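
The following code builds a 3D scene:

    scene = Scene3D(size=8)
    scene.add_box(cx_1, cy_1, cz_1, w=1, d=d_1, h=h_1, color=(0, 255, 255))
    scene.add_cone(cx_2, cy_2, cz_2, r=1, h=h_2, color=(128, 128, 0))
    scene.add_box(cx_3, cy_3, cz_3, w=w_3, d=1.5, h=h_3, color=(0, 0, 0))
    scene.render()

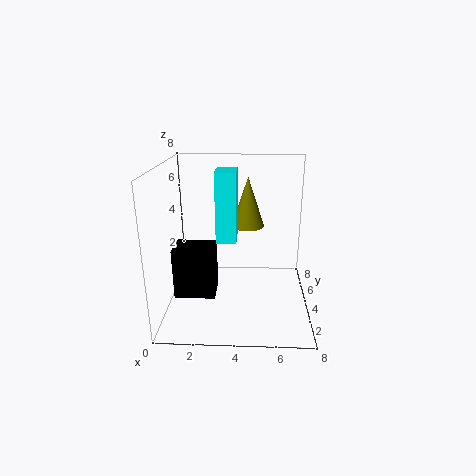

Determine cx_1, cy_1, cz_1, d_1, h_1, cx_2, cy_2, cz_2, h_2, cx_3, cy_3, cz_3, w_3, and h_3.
cx_1 = 3
cy_1 = 2
cz_1 = 4.5
d_1 = 1.5
h_1 = 3.5
cx_2 = 4.5
cy_2 = 6
cz_2 = 4
h_2 = 3
cx_3 = 1
cy_3 = 1
cz_3 = 2
w_3 = 2
h_3 = 2.5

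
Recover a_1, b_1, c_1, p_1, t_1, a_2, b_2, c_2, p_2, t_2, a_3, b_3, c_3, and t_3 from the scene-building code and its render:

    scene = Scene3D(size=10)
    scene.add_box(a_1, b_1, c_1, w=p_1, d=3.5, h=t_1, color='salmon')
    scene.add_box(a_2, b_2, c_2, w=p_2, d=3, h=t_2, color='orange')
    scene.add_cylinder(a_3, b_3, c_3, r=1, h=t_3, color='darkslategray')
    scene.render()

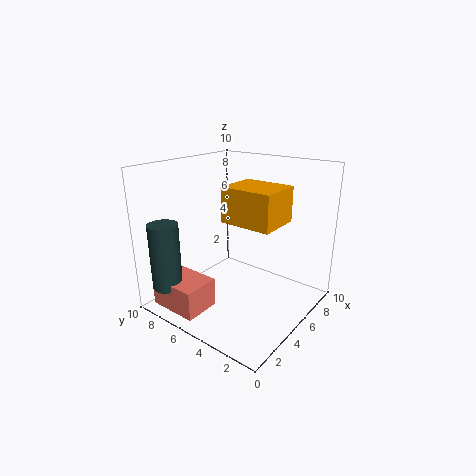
a_1 = 0.5; b_1 = 5.5; c_1 = 0.5; p_1 = 2.5; t_1 = 2; a_2 = 1.5; b_2 = 0.5; c_2 = 7.5; p_2 = 2.5; t_2 = 2; a_3 = 1; b_3 = 8; c_3 = 2; t_3 = 4.5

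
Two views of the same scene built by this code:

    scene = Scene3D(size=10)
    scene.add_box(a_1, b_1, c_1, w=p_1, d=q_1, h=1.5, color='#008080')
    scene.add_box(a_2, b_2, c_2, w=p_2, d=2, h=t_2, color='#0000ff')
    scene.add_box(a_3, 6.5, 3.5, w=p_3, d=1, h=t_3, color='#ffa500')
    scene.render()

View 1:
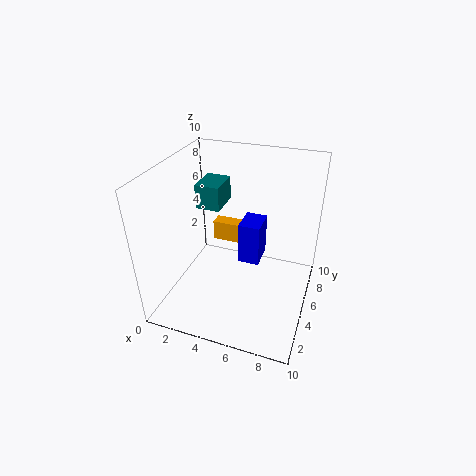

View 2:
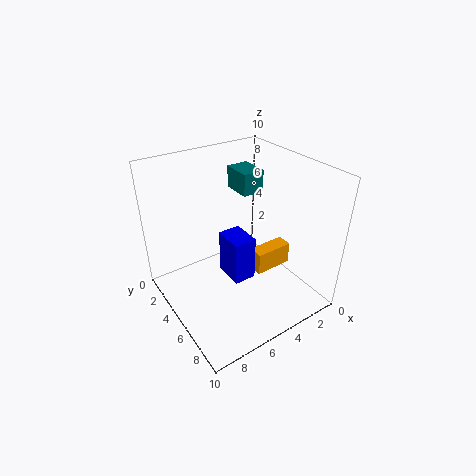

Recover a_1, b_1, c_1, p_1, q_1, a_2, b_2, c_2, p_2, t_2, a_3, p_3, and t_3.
a_1 = 3, b_1 = 3, c_1 = 8, p_1 = 1.5, q_1 = 2, a_2 = 5, b_2 = 5, c_2 = 3, p_2 = 1.5, t_2 = 3, a_3 = 2.5, p_3 = 2.5, t_3 = 1.5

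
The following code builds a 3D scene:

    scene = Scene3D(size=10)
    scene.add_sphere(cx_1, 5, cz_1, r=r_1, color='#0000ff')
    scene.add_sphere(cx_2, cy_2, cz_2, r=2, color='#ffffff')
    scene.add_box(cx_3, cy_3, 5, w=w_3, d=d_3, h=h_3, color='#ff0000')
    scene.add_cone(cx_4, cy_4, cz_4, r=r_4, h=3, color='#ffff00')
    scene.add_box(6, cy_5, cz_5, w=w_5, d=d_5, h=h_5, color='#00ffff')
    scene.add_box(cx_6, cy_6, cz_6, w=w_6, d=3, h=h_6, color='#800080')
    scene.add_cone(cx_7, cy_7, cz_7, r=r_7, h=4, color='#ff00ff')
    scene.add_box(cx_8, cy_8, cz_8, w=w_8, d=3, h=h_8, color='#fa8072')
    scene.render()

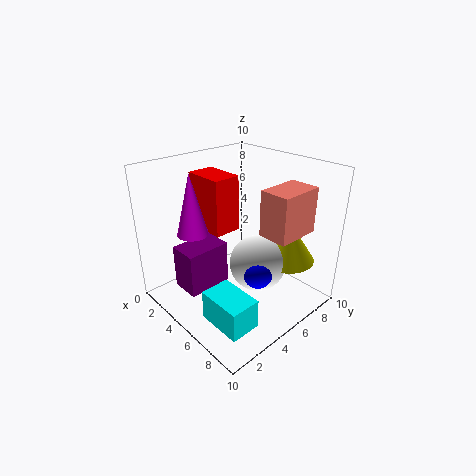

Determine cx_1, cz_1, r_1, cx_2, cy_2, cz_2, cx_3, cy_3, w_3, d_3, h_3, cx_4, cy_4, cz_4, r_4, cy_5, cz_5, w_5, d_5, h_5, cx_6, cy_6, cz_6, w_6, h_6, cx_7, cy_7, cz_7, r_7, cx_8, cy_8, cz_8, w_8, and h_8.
cx_1 = 7
cz_1 = 3
r_1 = 1
cx_2 = 6
cy_2 = 6
cz_2 = 3
cx_3 = 1
cy_3 = 4
w_3 = 3
d_3 = 2
h_3 = 4
cx_4 = 7
cy_4 = 8
cz_4 = 3
r_4 = 2
cy_5 = 1
cz_5 = 1
w_5 = 3
d_5 = 2
h_5 = 2
cx_6 = 3
cy_6 = 1
cz_6 = 2
w_6 = 2
h_6 = 3
cx_7 = 4
cy_7 = 2
cz_7 = 6
r_7 = 1
cx_8 = 7
cy_8 = 5
cz_8 = 6
w_8 = 2
h_8 = 3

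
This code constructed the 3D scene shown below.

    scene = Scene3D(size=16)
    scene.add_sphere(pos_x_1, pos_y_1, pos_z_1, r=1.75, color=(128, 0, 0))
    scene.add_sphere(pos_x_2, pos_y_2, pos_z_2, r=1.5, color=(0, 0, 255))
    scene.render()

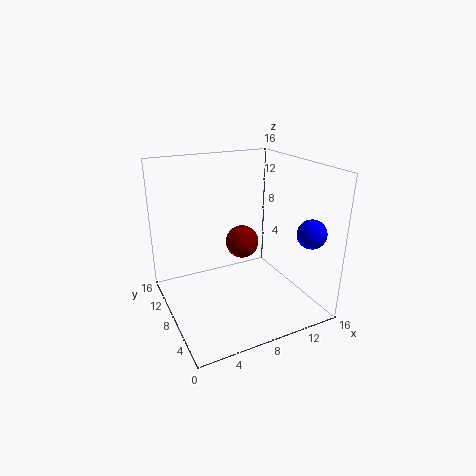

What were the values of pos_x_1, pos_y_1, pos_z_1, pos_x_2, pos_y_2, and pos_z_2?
pos_x_1 = 8; pos_y_1 = 7; pos_z_1 = 8; pos_x_2 = 13.25; pos_y_2 = 2; pos_z_2 = 9.75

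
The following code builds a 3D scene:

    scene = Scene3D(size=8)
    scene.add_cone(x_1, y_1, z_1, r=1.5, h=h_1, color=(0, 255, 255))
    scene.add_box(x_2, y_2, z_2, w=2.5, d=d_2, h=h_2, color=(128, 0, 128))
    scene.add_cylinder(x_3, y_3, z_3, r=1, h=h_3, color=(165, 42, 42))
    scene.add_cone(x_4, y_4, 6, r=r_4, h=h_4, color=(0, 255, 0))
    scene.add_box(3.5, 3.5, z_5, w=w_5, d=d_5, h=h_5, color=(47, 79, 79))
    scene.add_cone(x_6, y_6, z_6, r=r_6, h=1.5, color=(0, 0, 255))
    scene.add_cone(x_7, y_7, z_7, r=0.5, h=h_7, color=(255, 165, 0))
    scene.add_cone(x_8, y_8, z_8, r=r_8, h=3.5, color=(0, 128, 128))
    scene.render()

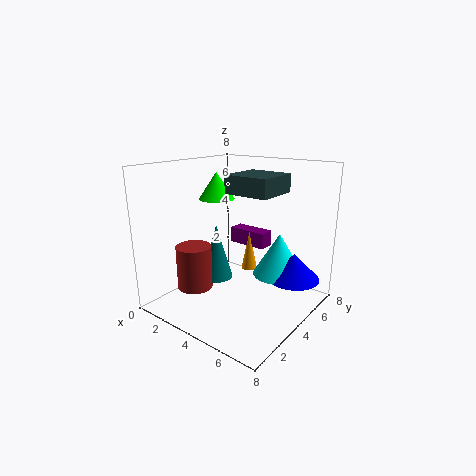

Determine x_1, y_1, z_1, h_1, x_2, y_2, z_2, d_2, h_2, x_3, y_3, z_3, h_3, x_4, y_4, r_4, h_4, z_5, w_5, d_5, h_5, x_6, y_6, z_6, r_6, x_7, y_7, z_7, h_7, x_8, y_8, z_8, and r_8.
x_1 = 5.5, y_1 = 6, z_1 = 1.5, h_1 = 2.5, x_2 = 1.5, y_2 = 6.5, z_2 = 2.5, d_2 = 1, h_2 = 1, x_3 = 2, y_3 = 2.5, z_3 = 1, h_3 = 2.5, x_4 = 2.5, y_4 = 4, r_4 = 1, h_4 = 1.5, z_5 = 6.5, w_5 = 2.5, d_5 = 2.5, h_5 = 1, x_6 = 6.5, y_6 = 6, z_6 = 1.5, r_6 = 1.5, x_7 = 3, y_7 = 6.5, z_7 = 1, h_7 = 2.5, x_8 = 1.5, y_8 = 5, z_8 = 0.5, r_8 = 1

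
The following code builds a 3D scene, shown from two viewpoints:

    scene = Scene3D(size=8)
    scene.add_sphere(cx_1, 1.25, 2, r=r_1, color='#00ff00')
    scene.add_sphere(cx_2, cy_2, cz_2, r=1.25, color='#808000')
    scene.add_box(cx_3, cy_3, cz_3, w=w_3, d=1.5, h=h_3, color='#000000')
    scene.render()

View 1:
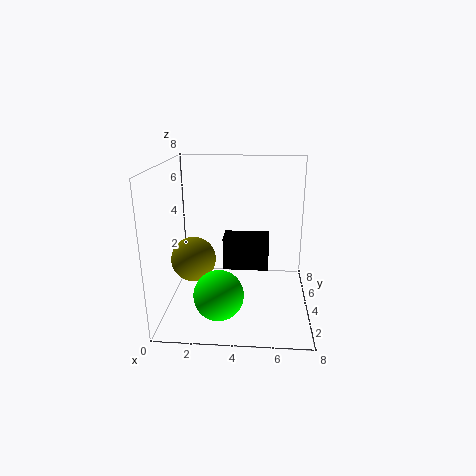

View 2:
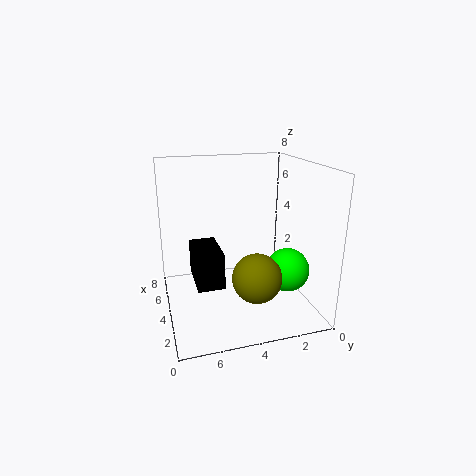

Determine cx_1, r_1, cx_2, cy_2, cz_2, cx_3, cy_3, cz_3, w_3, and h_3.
cx_1 = 3.25, r_1 = 1.25, cx_2 = 1.5, cy_2 = 3.75, cz_2 = 2.75, cx_3 = 3, cy_3 = 5, cz_3 = 1.5, w_3 = 2.75, h_3 = 2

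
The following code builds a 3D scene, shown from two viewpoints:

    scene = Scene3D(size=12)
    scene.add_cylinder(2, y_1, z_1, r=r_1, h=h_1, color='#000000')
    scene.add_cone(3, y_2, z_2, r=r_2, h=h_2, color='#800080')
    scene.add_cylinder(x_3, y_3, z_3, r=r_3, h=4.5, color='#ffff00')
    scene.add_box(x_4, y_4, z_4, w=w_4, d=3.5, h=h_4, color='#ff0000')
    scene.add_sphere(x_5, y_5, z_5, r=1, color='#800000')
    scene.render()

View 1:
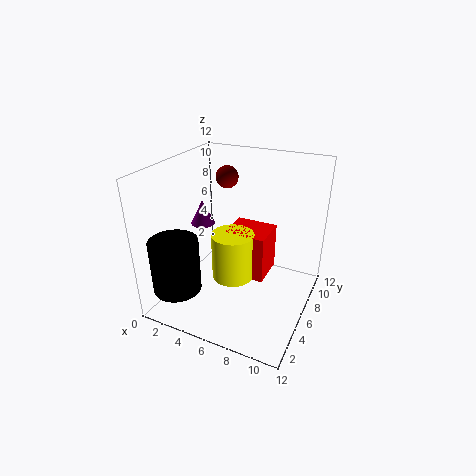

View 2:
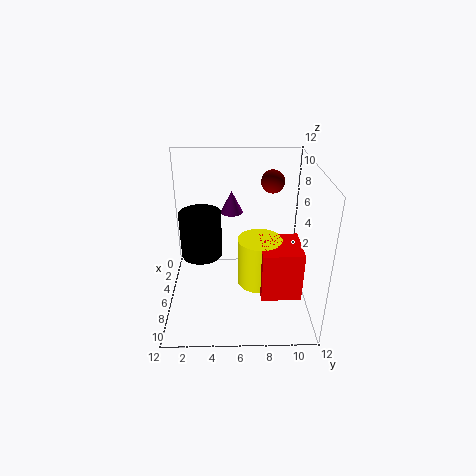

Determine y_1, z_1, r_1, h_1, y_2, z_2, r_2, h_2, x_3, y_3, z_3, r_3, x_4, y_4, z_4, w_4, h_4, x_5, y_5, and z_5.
y_1 = 2.5; z_1 = 2; r_1 = 2; h_1 = 4.5; y_2 = 5.5; z_2 = 7; r_2 = 1; h_2 = 2; x_3 = 4.5; y_3 = 8; z_3 = 0.5; r_3 = 2; x_4 = 3.5; y_4 = 8; z_4 = 0.5; w_4 = 4; h_4 = 4.5; x_5 = 3.5; y_5 = 9; z_5 = 10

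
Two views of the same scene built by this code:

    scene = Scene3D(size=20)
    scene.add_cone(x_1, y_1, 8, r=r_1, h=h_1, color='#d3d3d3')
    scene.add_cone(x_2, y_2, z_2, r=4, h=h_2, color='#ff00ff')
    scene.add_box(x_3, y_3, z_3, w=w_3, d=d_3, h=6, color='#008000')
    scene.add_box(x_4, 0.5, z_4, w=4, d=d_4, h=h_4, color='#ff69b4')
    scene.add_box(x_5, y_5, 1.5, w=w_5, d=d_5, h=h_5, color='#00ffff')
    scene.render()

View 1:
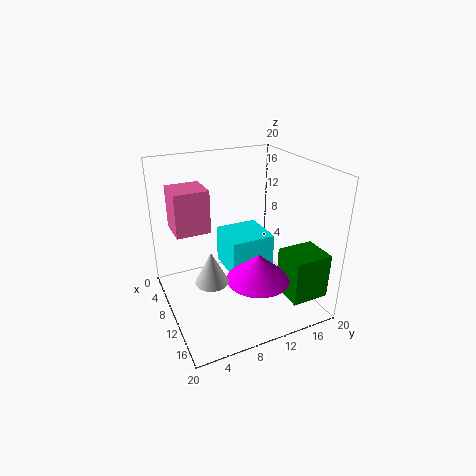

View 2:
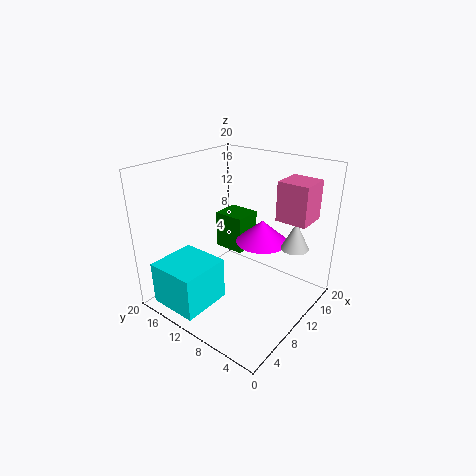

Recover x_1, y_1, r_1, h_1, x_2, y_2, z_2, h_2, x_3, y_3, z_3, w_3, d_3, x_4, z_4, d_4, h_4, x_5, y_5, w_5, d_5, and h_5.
x_1 = 15.5; y_1 = 4; r_1 = 2; h_1 = 4; x_2 = 16; y_2 = 10; z_2 = 7; h_2 = 3.5; x_3 = 15; y_3 = 13.5; z_3 = 4; w_3 = 4.5; d_3 = 5; x_4 = 10.5; z_4 = 14; d_4 = 4; h_4 = 5; x_5 = 0.5; y_5 = 10.5; w_5 = 7; d_5 = 7; h_5 = 6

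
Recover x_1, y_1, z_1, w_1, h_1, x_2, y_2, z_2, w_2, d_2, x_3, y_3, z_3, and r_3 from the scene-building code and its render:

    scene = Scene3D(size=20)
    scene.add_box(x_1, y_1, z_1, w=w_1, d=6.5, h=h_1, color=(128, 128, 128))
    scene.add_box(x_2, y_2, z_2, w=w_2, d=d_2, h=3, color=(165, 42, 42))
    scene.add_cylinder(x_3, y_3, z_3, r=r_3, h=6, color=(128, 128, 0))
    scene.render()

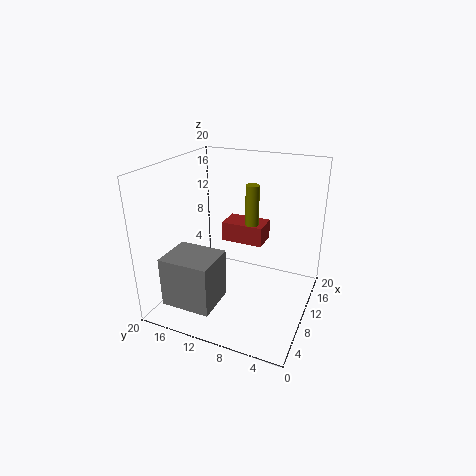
x_1 = 0.5, y_1 = 10, z_1 = 3.5, w_1 = 5.5, h_1 = 6.5, x_2 = 14, y_2 = 8, z_2 = 7, w_2 = 4, d_2 = 6.5, x_3 = 14, y_3 = 9.5, z_3 = 10.5, r_3 = 1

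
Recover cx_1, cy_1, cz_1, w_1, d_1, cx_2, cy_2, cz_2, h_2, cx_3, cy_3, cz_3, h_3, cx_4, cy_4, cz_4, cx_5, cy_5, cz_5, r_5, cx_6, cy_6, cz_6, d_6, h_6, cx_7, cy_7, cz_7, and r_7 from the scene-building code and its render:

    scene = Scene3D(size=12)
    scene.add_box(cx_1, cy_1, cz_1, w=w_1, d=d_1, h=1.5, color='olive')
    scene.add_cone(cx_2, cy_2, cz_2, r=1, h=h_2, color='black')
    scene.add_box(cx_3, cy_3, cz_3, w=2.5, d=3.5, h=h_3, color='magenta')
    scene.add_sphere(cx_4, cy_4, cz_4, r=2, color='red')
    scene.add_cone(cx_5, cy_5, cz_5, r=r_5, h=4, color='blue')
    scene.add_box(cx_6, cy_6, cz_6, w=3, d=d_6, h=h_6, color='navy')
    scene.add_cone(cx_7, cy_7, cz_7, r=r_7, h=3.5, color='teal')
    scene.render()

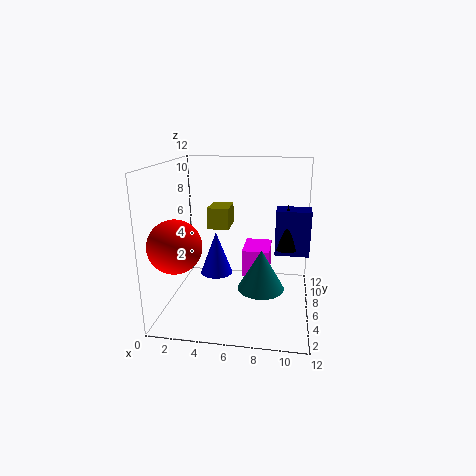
cx_1 = 4.5
cy_1 = 2
cz_1 = 8
w_1 = 1.5
d_1 = 2
cx_2 = 10
cy_2 = 8
cz_2 = 4.5
h_2 = 4
cx_3 = 6
cy_3 = 8
cz_3 = 1.5
h_3 = 2.5
cx_4 = 2
cy_4 = 2
cz_4 = 6.5
cx_5 = 3.5
cy_5 = 8.5
cz_5 = 1.5
r_5 = 1.5
cx_6 = 9
cy_6 = 7.5
cz_6 = 4
d_6 = 2
h_6 = 4
cx_7 = 8
cy_7 = 6
cz_7 = 1.5
r_7 = 2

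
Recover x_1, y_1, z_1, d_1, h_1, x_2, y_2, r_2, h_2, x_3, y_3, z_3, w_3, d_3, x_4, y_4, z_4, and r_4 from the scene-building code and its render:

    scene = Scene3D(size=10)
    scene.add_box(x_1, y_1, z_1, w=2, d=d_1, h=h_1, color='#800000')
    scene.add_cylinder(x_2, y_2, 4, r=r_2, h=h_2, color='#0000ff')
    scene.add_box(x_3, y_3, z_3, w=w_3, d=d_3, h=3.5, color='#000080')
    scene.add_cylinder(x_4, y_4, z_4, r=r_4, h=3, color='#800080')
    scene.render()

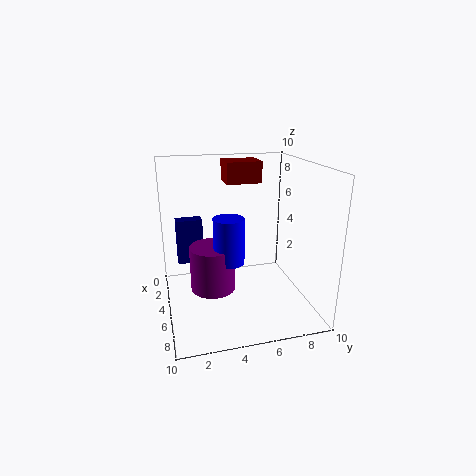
x_1 = 2; y_1 = 4.5; z_1 = 8.5; d_1 = 2.5; h_1 = 1.5; x_2 = 6.5; y_2 = 4; r_2 = 1; h_2 = 3; x_3 = 1; y_3 = 1; z_3 = 2; w_3 = 1; d_3 = 2; x_4 = 6; y_4 = 3; z_4 = 2; r_4 = 1.5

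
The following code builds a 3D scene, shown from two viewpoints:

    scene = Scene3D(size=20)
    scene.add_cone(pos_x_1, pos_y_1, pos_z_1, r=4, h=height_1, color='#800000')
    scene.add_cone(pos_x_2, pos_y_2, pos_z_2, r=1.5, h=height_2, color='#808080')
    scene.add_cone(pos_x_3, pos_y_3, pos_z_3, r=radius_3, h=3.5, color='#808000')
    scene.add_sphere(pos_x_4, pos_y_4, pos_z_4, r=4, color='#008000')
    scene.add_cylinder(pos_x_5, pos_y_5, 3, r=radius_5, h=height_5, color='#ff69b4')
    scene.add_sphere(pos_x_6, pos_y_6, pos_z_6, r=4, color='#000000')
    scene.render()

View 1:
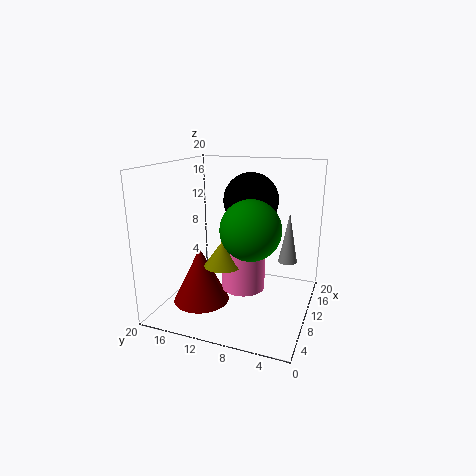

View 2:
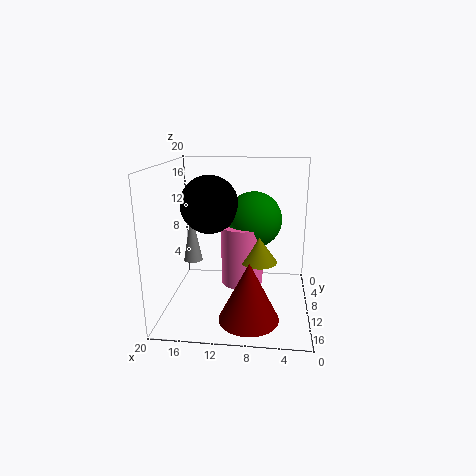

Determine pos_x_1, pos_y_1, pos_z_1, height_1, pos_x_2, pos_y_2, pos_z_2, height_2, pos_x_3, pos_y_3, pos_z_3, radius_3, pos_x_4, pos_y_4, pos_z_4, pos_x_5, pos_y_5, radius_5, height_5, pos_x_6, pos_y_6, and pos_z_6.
pos_x_1 = 8
pos_y_1 = 15
pos_z_1 = 0.5
height_1 = 8
pos_x_2 = 18
pos_y_2 = 4.5
pos_z_2 = 4
height_2 = 8
pos_x_3 = 7
pos_y_3 = 11
pos_z_3 = 7
radius_3 = 2.5
pos_x_4 = 8
pos_y_4 = 7.5
pos_z_4 = 12
pos_x_5 = 9.5
pos_y_5 = 9
radius_5 = 3
height_5 = 8.5
pos_x_6 = 14
pos_y_6 = 9.5
pos_z_6 = 14.5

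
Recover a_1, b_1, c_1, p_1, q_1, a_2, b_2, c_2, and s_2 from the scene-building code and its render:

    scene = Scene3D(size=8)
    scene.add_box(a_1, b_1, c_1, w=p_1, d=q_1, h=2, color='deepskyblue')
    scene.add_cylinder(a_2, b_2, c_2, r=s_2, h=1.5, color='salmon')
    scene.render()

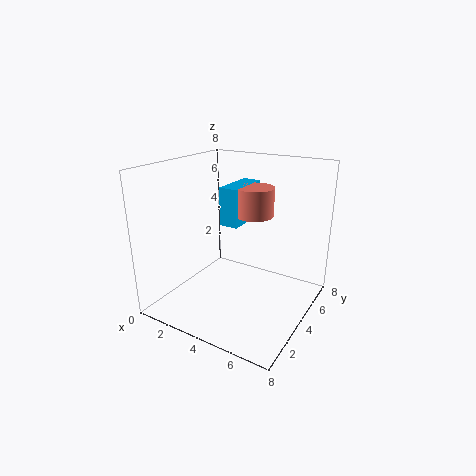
a_1 = 3.5
b_1 = 3
c_1 = 5
p_1 = 1
q_1 = 2.5
a_2 = 5
b_2 = 4
c_2 = 5.5
s_2 = 1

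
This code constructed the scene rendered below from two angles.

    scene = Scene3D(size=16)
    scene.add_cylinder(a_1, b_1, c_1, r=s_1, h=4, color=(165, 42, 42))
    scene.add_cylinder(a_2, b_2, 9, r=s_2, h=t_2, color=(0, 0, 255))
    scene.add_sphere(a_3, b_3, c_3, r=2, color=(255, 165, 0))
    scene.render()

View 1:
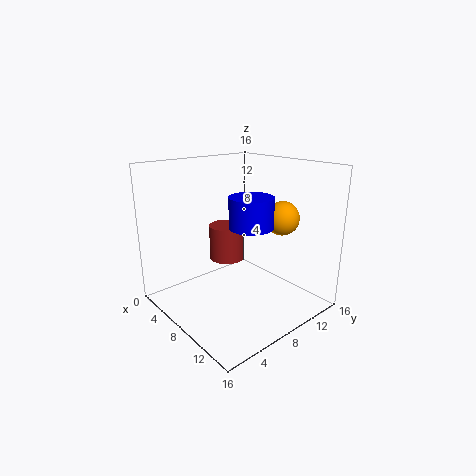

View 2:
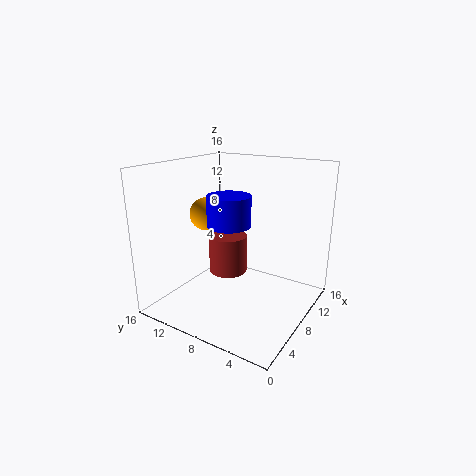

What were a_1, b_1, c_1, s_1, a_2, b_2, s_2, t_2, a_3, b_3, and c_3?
a_1 = 6, b_1 = 8, c_1 = 5, s_1 = 2, a_2 = 8.5, b_2 = 9.5, s_2 = 2.5, t_2 = 3.5, a_3 = 9.5, b_3 = 13.5, c_3 = 9.5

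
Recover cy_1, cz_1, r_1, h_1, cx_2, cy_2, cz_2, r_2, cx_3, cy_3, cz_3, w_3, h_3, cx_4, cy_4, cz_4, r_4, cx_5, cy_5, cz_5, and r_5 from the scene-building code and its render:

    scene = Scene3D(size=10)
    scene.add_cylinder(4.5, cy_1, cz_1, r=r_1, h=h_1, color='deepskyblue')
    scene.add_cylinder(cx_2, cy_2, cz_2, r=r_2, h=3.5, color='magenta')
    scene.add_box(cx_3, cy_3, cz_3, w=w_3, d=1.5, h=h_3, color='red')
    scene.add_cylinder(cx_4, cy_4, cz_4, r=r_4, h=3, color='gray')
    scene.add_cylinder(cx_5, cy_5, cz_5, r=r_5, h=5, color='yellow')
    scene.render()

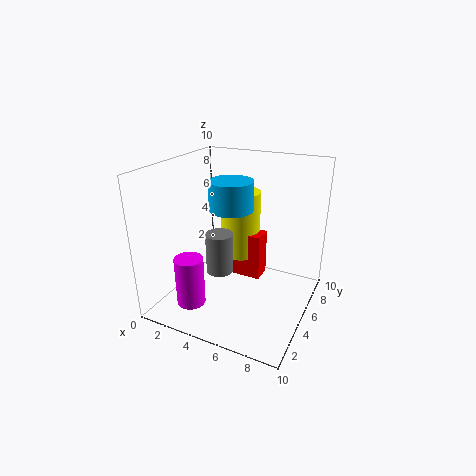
cy_1 = 5; cz_1 = 7; r_1 = 1.5; h_1 = 2; cx_2 = 2.5; cy_2 = 2.5; cz_2 = 0.5; r_2 = 1; cx_3 = 2.5; cy_3 = 6.5; cz_3 = 1; w_3 = 3.5; h_3 = 3.5; cx_4 = 3.5; cy_4 = 5; cz_4 = 2; r_4 = 1; cx_5 = 4; cy_5 = 7.5; cz_5 = 2.5; r_5 = 1.5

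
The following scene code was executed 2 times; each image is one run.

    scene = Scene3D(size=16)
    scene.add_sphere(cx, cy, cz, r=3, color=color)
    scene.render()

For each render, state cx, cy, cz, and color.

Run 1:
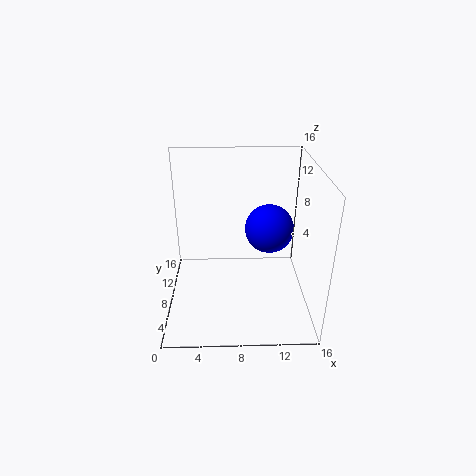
cx = 12
cy = 12
cz = 7
color = 'blue'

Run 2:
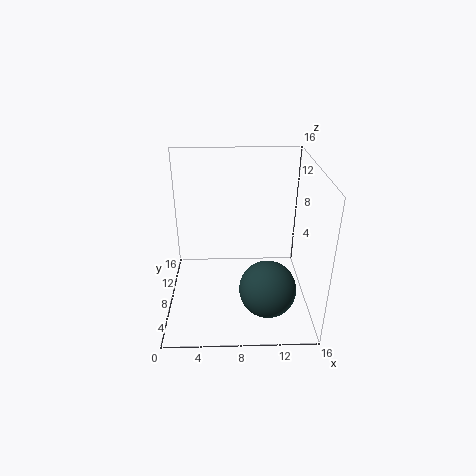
cx = 11
cy = 4
cz = 4
color = 'darkslategray'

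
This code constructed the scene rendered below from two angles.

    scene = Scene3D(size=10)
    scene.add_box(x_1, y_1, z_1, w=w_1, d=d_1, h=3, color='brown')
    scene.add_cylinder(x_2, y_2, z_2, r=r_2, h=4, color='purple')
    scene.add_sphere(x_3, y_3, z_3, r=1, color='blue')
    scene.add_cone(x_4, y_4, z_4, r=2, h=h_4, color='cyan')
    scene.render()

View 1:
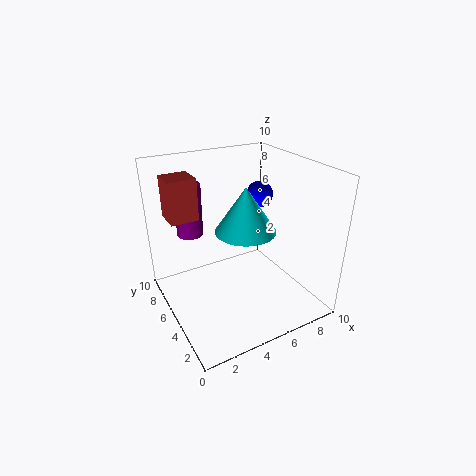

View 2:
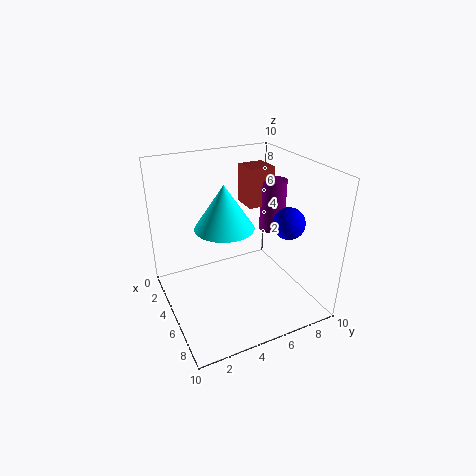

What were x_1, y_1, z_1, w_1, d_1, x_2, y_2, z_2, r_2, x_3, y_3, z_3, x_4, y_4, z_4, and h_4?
x_1 = 1; y_1 = 7; z_1 = 6; w_1 = 2; d_1 = 2; x_2 = 3; y_2 = 9; z_2 = 4; r_2 = 1; x_3 = 8; y_3 = 7; z_3 = 7; x_4 = 5; y_4 = 4; z_4 = 6; h_4 = 3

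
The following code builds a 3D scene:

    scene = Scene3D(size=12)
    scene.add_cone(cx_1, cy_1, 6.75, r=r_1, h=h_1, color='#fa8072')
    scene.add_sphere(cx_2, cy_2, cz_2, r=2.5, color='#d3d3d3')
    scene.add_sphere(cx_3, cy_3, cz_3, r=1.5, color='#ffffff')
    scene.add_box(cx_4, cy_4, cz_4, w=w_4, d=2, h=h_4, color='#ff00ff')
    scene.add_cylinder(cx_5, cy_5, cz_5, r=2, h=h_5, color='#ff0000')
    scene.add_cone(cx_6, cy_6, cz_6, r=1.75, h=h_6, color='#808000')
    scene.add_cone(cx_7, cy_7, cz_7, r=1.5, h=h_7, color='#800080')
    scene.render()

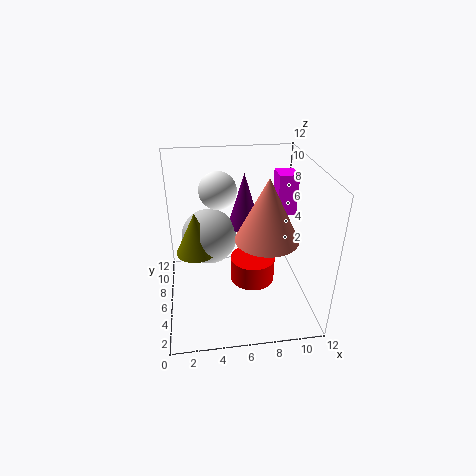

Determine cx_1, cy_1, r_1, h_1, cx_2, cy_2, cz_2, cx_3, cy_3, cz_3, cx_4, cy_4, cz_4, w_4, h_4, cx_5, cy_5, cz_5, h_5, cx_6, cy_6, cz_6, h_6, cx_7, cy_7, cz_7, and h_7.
cx_1 = 8, cy_1 = 4.25, r_1 = 2.5, h_1 = 5, cx_2 = 3.75, cy_2 = 8.75, cz_2 = 4.75, cx_3 = 4.5, cy_3 = 6.75, cz_3 = 10, cx_4 = 10, cy_4 = 8.5, cz_4 = 6.5, w_4 = 1.75, h_4 = 3.75, cx_5 = 7.5, cy_5 = 7, cz_5 = 1, h_5 = 2.25, cx_6 = 2.5, cy_6 = 7.5, cz_6 = 4, h_6 = 3.75, cx_7 = 7, cy_7 = 9, cz_7 = 5.5, h_7 = 5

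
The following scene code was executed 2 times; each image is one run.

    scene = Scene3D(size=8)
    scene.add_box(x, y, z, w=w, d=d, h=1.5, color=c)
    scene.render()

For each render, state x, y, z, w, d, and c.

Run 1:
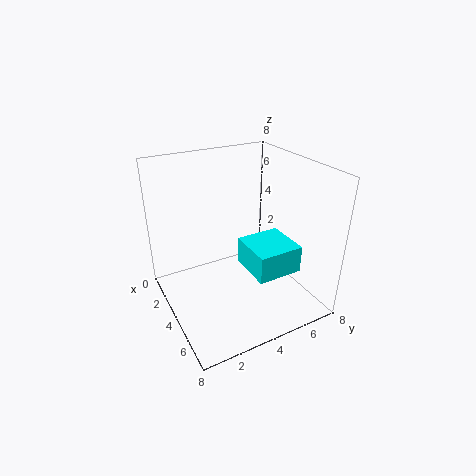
x = 4, y = 4, z = 2.5, w = 2.5, d = 2.5, c = 'cyan'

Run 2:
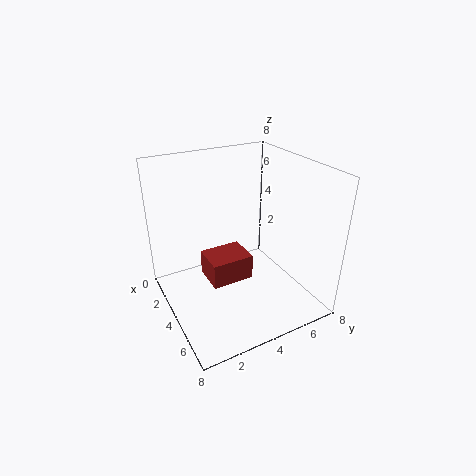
x = 2, y = 2.5, z = 1, w = 2, d = 2.5, c = 'brown'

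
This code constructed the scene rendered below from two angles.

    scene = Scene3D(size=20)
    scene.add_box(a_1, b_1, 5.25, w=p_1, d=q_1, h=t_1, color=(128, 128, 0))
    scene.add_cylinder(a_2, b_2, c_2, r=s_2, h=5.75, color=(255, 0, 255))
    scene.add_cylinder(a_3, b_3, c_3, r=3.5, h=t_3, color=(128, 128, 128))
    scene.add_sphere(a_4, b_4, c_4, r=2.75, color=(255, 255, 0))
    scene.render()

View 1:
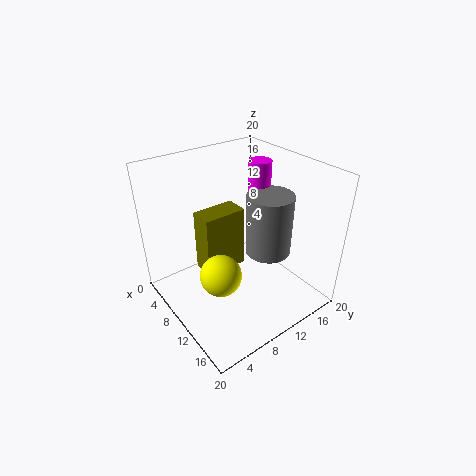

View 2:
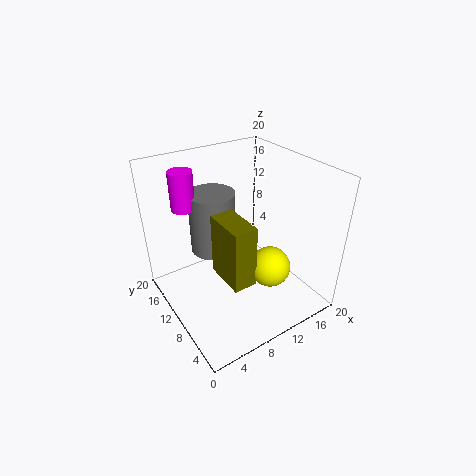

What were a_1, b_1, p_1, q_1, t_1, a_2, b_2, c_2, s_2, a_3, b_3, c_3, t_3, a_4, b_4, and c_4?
a_1 = 6.5, b_1 = 5.25, p_1 = 3.25, q_1 = 6, t_1 = 8.75, a_2 = 5.5, b_2 = 17.5, c_2 = 12.5, s_2 = 1.75, a_3 = 9.5, b_3 = 16.25, c_3 = 5, t_3 = 9.5, a_4 = 12.25, b_4 = 5.5, c_4 = 7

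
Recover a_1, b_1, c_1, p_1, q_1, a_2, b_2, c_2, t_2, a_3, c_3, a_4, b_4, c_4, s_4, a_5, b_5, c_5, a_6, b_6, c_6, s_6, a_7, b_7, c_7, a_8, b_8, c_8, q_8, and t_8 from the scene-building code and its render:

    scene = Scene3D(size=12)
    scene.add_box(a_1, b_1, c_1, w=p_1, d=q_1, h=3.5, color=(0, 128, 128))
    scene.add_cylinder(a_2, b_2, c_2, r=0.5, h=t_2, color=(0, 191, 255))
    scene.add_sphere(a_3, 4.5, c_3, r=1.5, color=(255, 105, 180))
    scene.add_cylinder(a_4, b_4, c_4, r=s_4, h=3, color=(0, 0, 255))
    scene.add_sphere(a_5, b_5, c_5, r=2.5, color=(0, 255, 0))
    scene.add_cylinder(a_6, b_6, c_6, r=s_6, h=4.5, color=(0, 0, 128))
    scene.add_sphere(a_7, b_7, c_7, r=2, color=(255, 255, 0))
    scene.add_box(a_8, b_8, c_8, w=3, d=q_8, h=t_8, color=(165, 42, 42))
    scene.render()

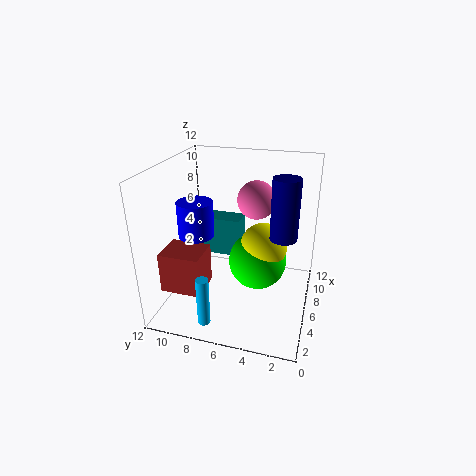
a_1 = 8
b_1 = 6.5
c_1 = 3
p_1 = 2
q_1 = 3.5
a_2 = 1.5
b_2 = 7.5
c_2 = 0.5
t_2 = 4
a_3 = 6
c_3 = 9.5
a_4 = 5.5
b_4 = 9.5
c_4 = 6
s_4 = 1.5
a_5 = 7
b_5 = 4.5
c_5 = 3.5
a_6 = 4
b_6 = 2
c_6 = 7.5
s_6 = 1
a_7 = 7
b_7 = 4
c_7 = 5
a_8 = 3
b_8 = 8.5
c_8 = 1.5
q_8 = 3.5
t_8 = 3.5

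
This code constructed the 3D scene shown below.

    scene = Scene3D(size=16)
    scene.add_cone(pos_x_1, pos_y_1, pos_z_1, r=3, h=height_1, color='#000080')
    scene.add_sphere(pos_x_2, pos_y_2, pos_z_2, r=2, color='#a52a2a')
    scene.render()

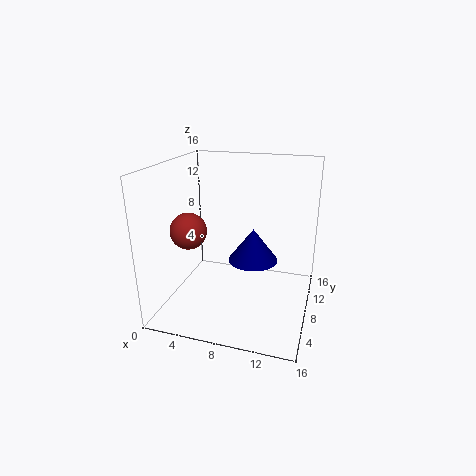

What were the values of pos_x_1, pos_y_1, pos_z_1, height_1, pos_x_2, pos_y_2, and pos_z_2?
pos_x_1 = 9, pos_y_1 = 11, pos_z_1 = 4, height_1 = 4, pos_x_2 = 3, pos_y_2 = 6, pos_z_2 = 9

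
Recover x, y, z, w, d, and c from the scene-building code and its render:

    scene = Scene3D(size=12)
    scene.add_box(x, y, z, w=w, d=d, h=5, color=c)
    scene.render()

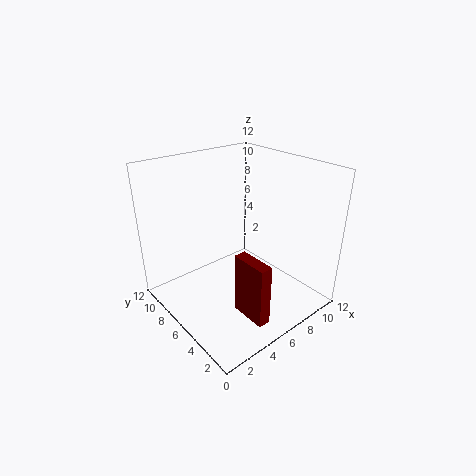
x = 4, y = 1, z = 1, w = 1, d = 3, c = 'maroon'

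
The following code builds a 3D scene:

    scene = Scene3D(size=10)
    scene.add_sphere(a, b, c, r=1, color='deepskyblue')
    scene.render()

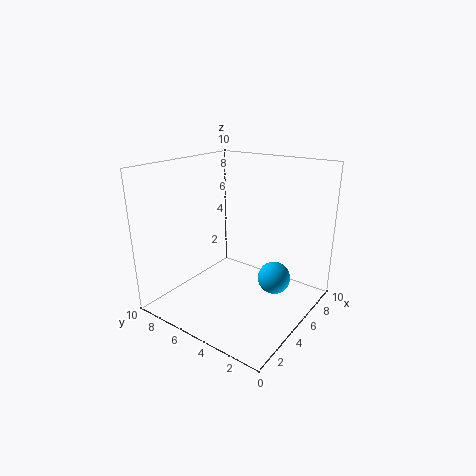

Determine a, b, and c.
a = 4, b = 1.5, c = 3.5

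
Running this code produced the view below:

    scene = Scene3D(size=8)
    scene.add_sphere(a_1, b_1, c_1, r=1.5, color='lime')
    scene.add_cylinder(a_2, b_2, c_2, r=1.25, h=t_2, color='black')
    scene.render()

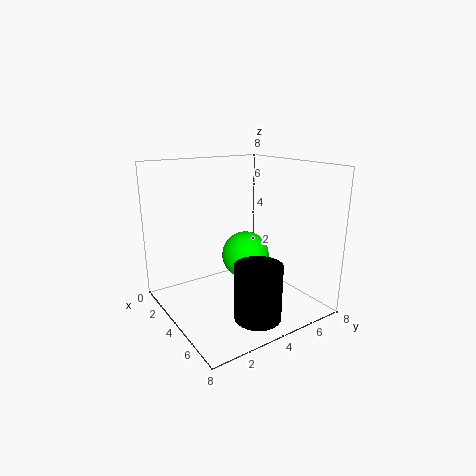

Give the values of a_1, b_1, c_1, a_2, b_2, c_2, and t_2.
a_1 = 2.25
b_1 = 5.75
c_1 = 2
a_2 = 6.25
b_2 = 3.75
c_2 = 0.25
t_2 = 3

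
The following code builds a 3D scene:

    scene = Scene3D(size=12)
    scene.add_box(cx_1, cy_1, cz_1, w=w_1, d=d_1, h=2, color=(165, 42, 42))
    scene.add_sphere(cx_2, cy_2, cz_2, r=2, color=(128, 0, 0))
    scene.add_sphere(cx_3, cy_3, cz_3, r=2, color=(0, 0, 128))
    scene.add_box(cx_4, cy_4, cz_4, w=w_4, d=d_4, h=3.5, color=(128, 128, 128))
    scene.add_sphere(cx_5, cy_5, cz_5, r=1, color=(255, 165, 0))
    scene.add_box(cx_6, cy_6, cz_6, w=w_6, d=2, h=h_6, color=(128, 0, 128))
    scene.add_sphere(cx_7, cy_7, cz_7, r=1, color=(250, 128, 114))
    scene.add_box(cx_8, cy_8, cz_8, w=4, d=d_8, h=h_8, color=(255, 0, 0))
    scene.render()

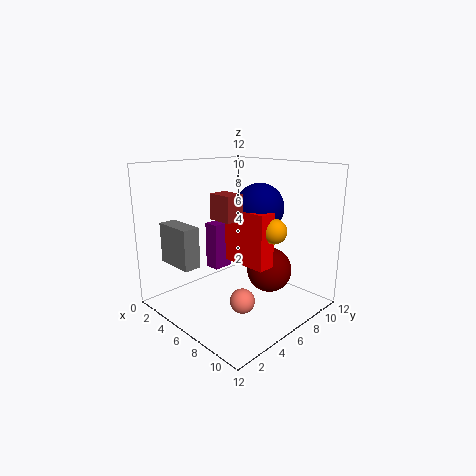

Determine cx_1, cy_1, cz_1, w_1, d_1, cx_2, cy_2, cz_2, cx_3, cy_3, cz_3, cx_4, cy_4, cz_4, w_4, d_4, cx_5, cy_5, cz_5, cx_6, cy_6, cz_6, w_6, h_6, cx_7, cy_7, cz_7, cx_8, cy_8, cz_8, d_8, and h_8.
cx_1 = 5.5, cy_1 = 3.5, cz_1 = 8, w_1 = 2, d_1 = 1.5, cx_2 = 7, cy_2 = 9, cz_2 = 2.5, cx_3 = 7, cy_3 = 7.5, cz_3 = 8.5, cx_4 = 0.5, cy_4 = 2, cz_4 = 3.5, w_4 = 3.5, d_4 = 1.5, cx_5 = 9, cy_5 = 7, cz_5 = 7, cx_6 = 0.5, cy_6 = 7, cz_6 = 1.5, w_6 = 1.5, h_6 = 4.5, cx_7 = 8, cy_7 = 4.5, cz_7 = 1.5, cx_8 = 5, cy_8 = 5.5, cz_8 = 4, d_8 = 1.5, h_8 = 4.5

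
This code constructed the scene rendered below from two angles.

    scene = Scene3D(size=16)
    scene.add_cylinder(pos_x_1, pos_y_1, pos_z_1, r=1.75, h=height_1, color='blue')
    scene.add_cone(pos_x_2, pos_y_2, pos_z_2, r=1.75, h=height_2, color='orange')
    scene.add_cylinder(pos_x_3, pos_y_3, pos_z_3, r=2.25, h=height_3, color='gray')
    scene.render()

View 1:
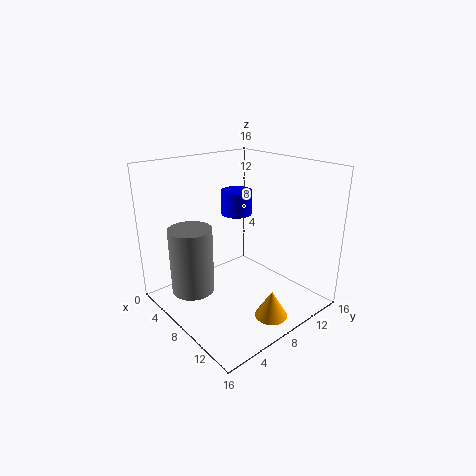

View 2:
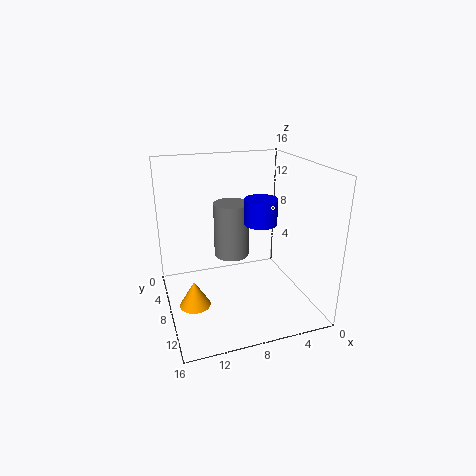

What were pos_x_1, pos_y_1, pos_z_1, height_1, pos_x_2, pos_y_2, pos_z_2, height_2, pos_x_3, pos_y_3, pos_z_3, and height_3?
pos_x_1 = 6, pos_y_1 = 9.5, pos_z_1 = 10, height_1 = 2.75, pos_x_2 = 13.25, pos_y_2 = 8.25, pos_z_2 = 0.5, height_2 = 3, pos_x_3 = 7, pos_y_3 = 2.5, pos_z_3 = 3.25, height_3 = 7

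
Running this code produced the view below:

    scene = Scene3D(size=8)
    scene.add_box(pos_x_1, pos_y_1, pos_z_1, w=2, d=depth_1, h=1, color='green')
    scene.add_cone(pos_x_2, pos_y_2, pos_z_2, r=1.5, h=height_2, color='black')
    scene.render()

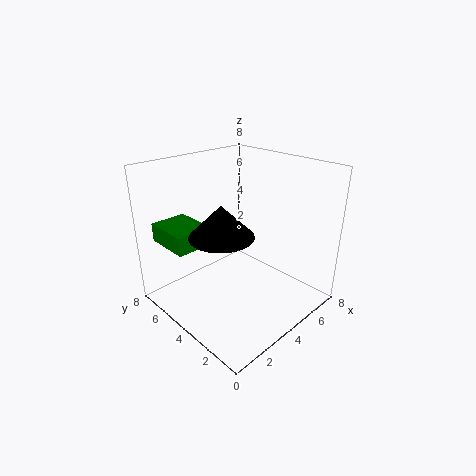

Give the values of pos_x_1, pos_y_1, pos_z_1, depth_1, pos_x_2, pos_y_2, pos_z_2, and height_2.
pos_x_1 = 0.5; pos_y_1 = 4.5; pos_z_1 = 4; depth_1 = 2.5; pos_x_2 = 1.5; pos_y_2 = 2.5; pos_z_2 = 5.5; height_2 = 1.5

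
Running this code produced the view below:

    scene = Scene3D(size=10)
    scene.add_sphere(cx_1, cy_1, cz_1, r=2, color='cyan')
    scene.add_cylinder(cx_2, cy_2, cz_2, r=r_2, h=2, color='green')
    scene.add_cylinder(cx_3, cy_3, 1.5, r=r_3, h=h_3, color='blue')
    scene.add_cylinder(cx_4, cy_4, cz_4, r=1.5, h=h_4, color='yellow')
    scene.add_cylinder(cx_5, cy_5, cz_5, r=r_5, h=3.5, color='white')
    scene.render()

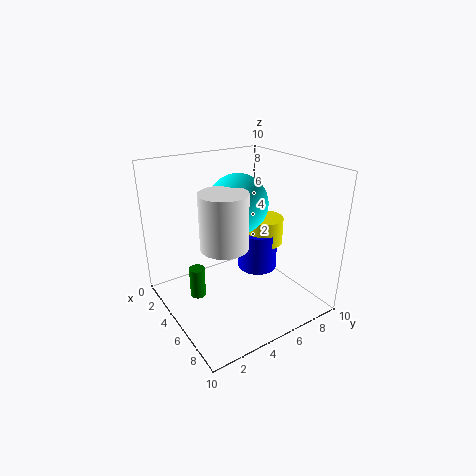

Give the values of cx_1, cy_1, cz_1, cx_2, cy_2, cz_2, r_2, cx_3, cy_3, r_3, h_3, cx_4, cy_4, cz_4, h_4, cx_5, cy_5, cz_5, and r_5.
cx_1 = 5
cy_1 = 5
cz_1 = 7.5
cx_2 = 5.5
cy_2 = 1.5
cz_2 = 2
r_2 = 0.5
cx_3 = 4
cy_3 = 7.5
r_3 = 1.5
h_3 = 3
cx_4 = 4
cy_4 = 8
cz_4 = 3.5
h_4 = 2
cx_5 = 6.5
cy_5 = 3
cz_5 = 5.5
r_5 = 1.5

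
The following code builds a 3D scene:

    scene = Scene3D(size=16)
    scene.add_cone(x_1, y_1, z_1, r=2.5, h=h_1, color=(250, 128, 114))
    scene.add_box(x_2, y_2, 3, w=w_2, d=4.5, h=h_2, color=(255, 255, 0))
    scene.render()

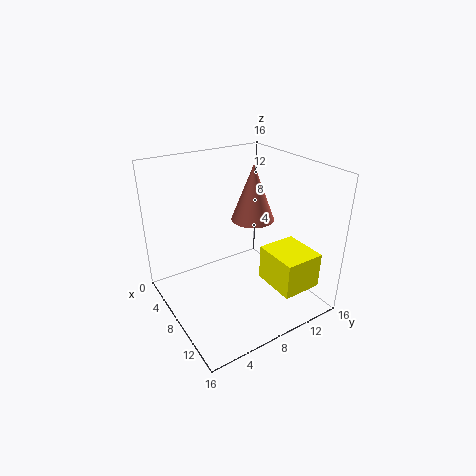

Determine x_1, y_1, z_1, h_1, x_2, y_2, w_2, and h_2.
x_1 = 6.5
y_1 = 11
z_1 = 9
h_1 = 6.5
x_2 = 9.5
y_2 = 10
w_2 = 5
h_2 = 4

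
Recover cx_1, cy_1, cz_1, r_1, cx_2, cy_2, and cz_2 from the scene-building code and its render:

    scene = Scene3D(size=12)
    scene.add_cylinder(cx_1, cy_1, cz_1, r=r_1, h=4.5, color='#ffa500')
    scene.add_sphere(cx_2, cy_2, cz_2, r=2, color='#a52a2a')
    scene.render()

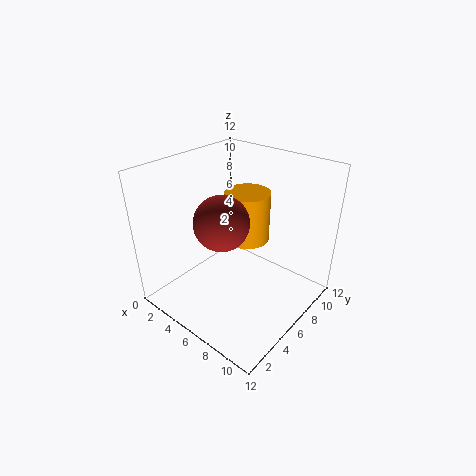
cx_1 = 5; cy_1 = 8.5; cz_1 = 4.5; r_1 = 2; cx_2 = 7; cy_2 = 3; cz_2 = 9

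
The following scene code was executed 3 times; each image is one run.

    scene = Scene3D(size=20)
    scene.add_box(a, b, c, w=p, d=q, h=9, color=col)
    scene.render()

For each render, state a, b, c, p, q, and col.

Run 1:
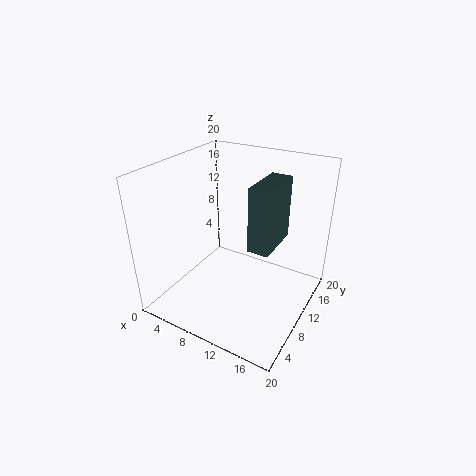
a = 12; b = 9; c = 9; p = 3; q = 7; col = 'darkslategray'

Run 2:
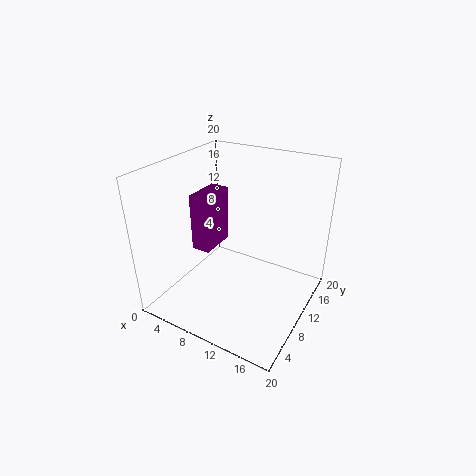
a = 1; b = 11; c = 5; p = 3; q = 6; col = 'purple'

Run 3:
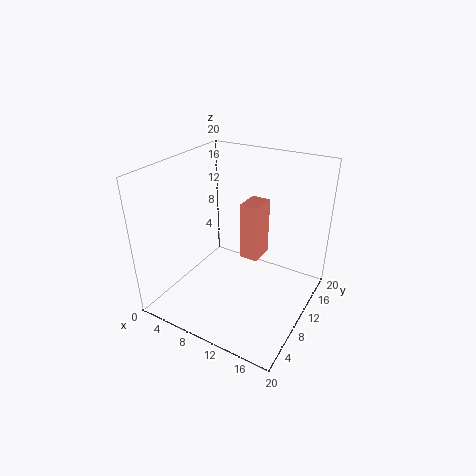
a = 8; b = 14; c = 4; p = 3; q = 4; col = 'salmon'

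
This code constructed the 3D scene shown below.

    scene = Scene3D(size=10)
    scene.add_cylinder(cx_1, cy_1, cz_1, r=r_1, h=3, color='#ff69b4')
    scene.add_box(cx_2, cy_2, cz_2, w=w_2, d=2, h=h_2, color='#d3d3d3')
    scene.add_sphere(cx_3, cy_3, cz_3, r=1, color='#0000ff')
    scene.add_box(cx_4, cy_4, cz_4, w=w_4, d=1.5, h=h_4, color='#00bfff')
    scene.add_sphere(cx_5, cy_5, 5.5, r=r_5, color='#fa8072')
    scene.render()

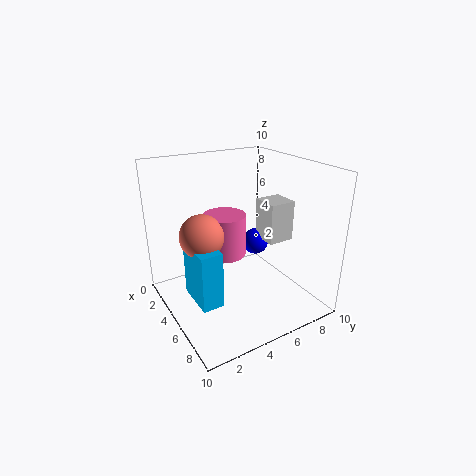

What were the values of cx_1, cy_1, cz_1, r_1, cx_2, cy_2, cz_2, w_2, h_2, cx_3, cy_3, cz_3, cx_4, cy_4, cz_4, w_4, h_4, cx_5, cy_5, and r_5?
cx_1 = 4, cy_1 = 4.5, cz_1 = 3.5, r_1 = 1.5, cx_2 = 3.5, cy_2 = 7.5, cz_2 = 4, w_2 = 2, h_2 = 3, cx_3 = 3.5, cy_3 = 7.5, cz_3 = 3.5, cx_4 = 3.5, cy_4 = 1.5, cz_4 = 1, w_4 = 3, h_4 = 4, cx_5 = 4.5, cy_5 = 2.5, r_5 = 1.5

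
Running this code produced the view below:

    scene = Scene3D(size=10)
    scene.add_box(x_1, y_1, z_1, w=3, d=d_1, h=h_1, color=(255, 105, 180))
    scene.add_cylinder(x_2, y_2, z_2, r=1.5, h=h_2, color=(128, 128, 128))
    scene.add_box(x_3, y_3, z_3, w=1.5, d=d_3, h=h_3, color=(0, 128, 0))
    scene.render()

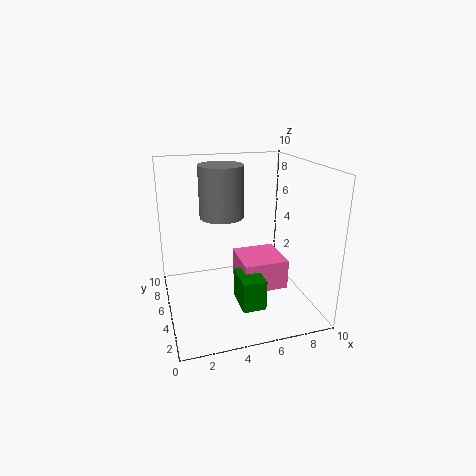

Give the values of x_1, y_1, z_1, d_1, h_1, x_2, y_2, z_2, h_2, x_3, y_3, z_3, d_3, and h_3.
x_1 = 4.75; y_1 = 2.5; z_1 = 2; d_1 = 3; h_1 = 2; x_2 = 4; y_2 = 5.5; z_2 = 6.5; h_2 = 3.5; x_3 = 4.25; y_3 = 1.25; z_3 = 1.5; d_3 = 2.25; h_3 = 2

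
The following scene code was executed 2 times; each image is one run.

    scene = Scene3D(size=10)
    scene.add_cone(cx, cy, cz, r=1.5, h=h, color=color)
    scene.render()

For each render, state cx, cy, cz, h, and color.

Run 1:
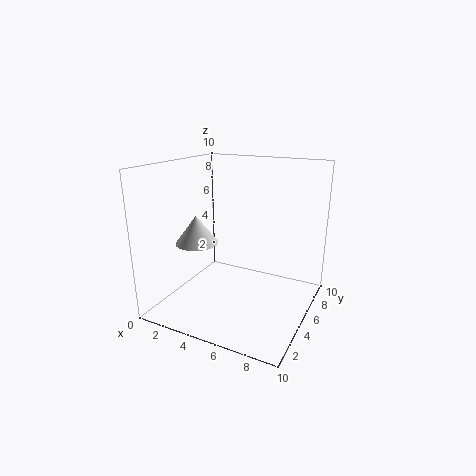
cx = 2.25; cy = 4; cz = 4.5; h = 2; color = 'lightgray'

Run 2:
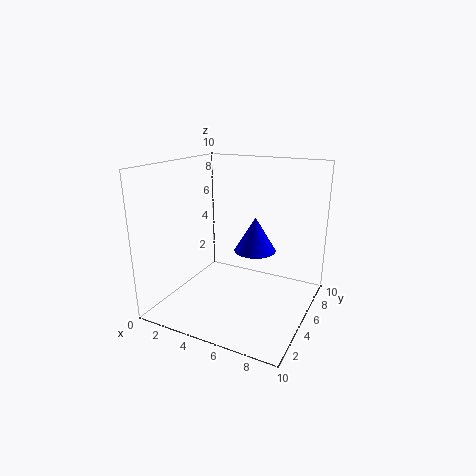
cx = 5.75; cy = 6.25; cz = 3.75; h = 2.5; color = 'blue'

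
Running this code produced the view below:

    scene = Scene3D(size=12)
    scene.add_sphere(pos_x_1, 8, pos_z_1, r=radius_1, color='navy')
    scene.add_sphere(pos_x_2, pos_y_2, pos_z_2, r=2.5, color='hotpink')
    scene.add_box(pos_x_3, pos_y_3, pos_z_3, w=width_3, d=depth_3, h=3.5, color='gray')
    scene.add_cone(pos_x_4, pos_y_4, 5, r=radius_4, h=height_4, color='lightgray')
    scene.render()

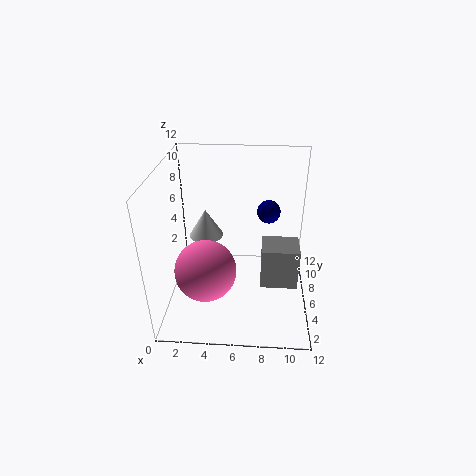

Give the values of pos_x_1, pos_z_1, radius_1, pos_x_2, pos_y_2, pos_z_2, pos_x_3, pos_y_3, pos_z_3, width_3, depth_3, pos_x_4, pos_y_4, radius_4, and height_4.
pos_x_1 = 8.5; pos_z_1 = 7.5; radius_1 = 1; pos_x_2 = 3.5; pos_y_2 = 4; pos_z_2 = 4; pos_x_3 = 8; pos_y_3 = 4; pos_z_3 = 2.5; width_3 = 3; depth_3 = 2.5; pos_x_4 = 3; pos_y_4 = 8; radius_4 = 1.5; height_4 = 2.5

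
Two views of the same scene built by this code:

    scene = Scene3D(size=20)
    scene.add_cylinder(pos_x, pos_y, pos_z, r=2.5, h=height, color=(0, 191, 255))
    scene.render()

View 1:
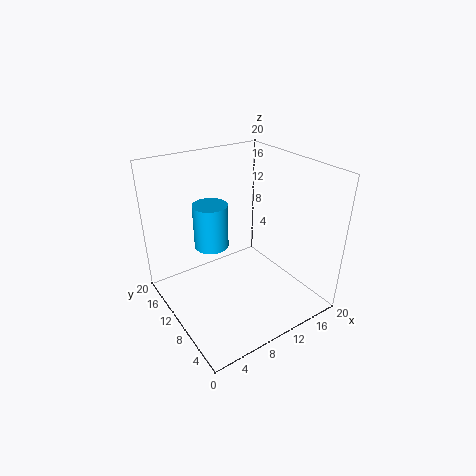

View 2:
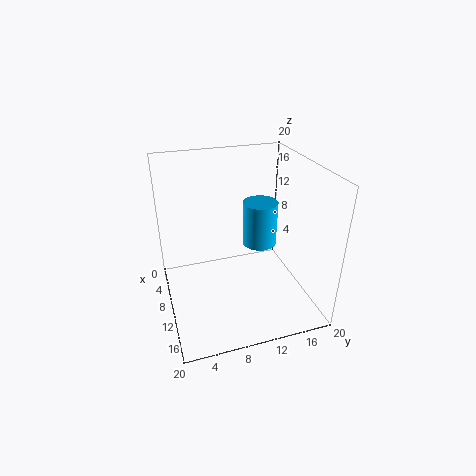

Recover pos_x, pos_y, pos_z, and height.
pos_x = 8; pos_y = 14; pos_z = 7.5; height = 6.5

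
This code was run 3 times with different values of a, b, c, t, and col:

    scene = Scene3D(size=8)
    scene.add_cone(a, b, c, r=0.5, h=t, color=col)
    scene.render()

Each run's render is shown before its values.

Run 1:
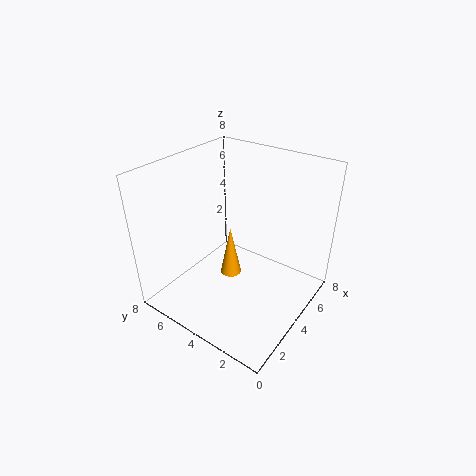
a = 2; b = 3; c = 3.5; t = 2.5; col = 'orange'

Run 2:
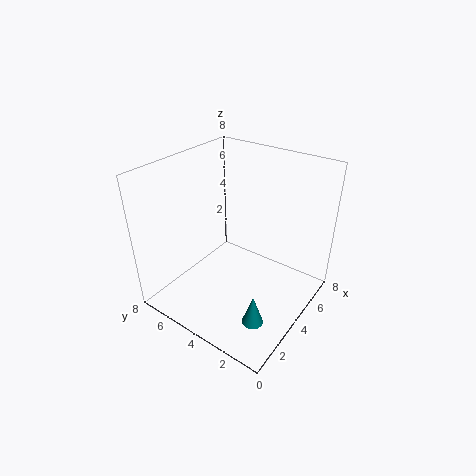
a = 1; b = 1; c = 2; t = 1.5; col = 'teal'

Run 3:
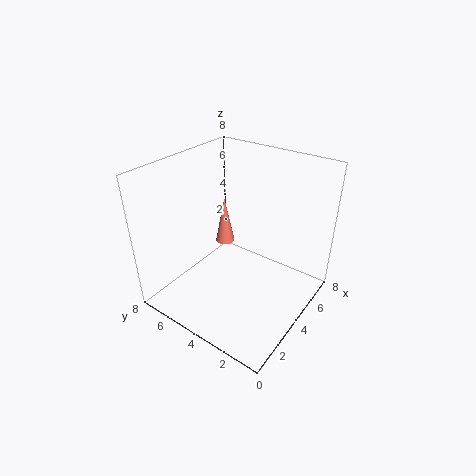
a = 3.5; b = 4.5; c = 4; t = 2.5; col = 'salmon'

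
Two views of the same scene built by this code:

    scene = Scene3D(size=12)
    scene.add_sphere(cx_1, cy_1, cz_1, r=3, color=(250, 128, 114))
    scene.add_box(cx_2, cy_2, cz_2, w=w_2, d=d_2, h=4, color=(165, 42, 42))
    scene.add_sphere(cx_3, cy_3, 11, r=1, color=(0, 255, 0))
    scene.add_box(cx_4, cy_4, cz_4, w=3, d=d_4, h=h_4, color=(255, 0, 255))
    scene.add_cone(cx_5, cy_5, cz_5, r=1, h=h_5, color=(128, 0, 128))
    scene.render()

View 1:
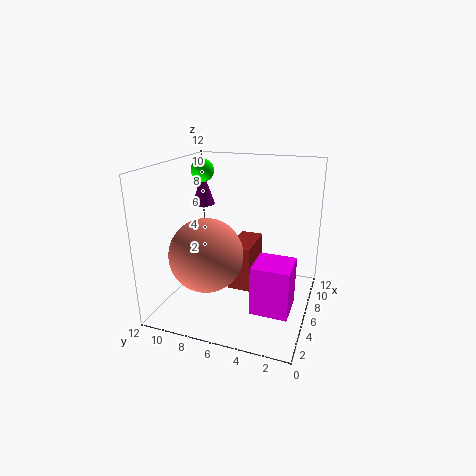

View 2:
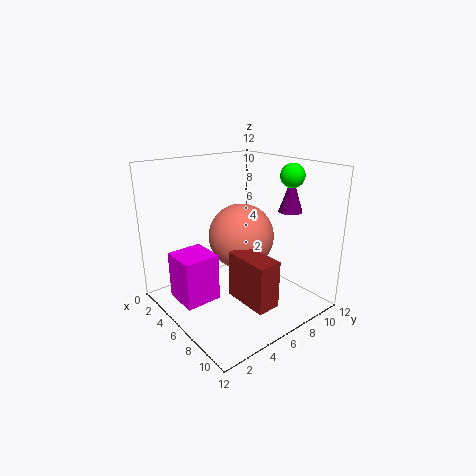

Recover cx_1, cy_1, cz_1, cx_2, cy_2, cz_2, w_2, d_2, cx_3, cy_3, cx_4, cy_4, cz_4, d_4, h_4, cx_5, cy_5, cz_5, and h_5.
cx_1 = 4, cy_1 = 8, cz_1 = 5, cx_2 = 6, cy_2 = 5, cz_2 = 1, w_2 = 4, d_2 = 2, cx_3 = 8, cy_3 = 10, cx_4 = 3, cy_4 = 1, cz_4 = 1, d_4 = 3, h_4 = 4, cx_5 = 8, cy_5 = 10, cz_5 = 8, h_5 = 3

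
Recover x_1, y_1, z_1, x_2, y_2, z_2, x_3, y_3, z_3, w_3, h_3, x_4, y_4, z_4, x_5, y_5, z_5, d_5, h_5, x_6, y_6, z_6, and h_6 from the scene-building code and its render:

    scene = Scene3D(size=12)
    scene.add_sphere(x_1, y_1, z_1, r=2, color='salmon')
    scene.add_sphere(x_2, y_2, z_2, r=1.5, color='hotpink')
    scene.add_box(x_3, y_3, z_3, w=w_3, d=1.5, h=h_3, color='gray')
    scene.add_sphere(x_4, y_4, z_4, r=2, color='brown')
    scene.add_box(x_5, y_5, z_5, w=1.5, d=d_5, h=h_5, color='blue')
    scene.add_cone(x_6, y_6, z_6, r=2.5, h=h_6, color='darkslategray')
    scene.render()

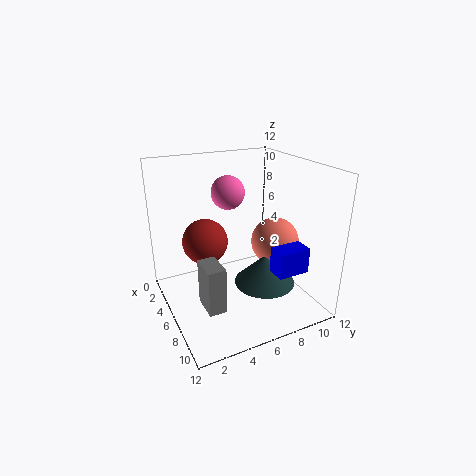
x_1 = 7
y_1 = 9
z_1 = 5.5
x_2 = 3
y_2 = 6.5
z_2 = 9
x_3 = 5.5
y_3 = 2.5
z_3 = 0.5
w_3 = 2.5
h_3 = 4
x_4 = 3.5
y_4 = 4
z_4 = 5
x_5 = 9.5
y_5 = 7
z_5 = 4.5
d_5 = 2.5
h_5 = 2
x_6 = 8
y_6 = 7.5
z_6 = 2.5
h_6 = 2.5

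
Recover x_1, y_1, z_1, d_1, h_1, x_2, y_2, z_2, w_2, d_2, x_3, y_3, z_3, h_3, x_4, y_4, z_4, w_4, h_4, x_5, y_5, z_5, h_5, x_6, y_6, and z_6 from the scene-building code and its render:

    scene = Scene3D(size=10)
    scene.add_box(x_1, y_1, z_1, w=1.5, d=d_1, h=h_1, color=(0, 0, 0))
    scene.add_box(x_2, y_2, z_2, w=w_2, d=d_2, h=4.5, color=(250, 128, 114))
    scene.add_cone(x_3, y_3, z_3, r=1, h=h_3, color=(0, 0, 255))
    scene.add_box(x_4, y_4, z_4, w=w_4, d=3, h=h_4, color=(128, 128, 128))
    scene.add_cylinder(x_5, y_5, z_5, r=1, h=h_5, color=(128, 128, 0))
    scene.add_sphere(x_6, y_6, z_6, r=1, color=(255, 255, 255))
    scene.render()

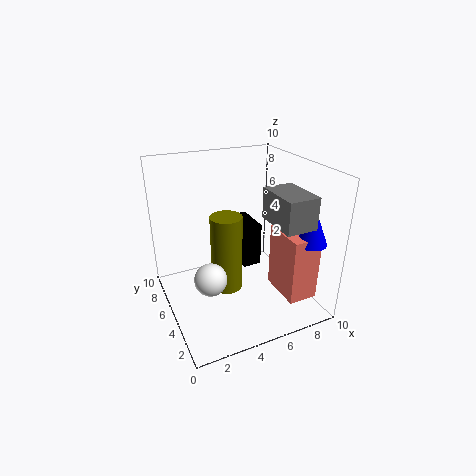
x_1 = 6.5; y_1 = 7; z_1 = 1; d_1 = 3; h_1 = 3.5; x_2 = 7; y_2 = 1; z_2 = 1.5; w_2 = 2; d_2 = 3; x_3 = 8.5; y_3 = 1.5; z_3 = 5.5; h_3 = 2.5; x_4 = 6; y_4 = 0.5; z_4 = 7; w_4 = 2; h_4 = 2; x_5 = 3.5; y_5 = 3.5; z_5 = 2.5; h_5 = 5; x_6 = 2; y_6 = 2.5; z_6 = 4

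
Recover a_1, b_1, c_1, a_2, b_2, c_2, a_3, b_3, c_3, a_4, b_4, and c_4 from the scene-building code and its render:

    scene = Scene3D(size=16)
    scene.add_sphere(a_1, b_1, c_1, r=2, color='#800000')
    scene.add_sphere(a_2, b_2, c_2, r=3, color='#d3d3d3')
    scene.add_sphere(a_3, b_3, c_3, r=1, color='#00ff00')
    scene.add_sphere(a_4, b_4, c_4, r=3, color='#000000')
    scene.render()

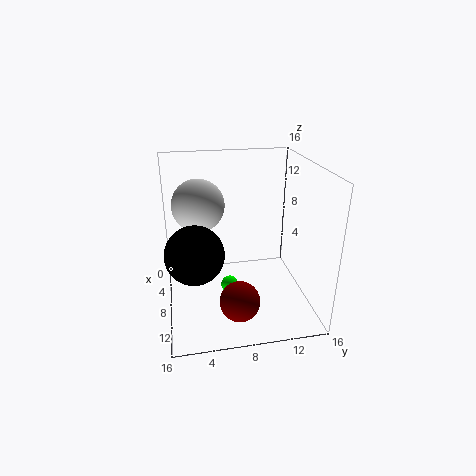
a_1 = 14; b_1 = 7; c_1 = 4; a_2 = 5; b_2 = 4; c_2 = 11; a_3 = 8; b_3 = 7; c_3 = 2; a_4 = 11; b_4 = 3; c_4 = 8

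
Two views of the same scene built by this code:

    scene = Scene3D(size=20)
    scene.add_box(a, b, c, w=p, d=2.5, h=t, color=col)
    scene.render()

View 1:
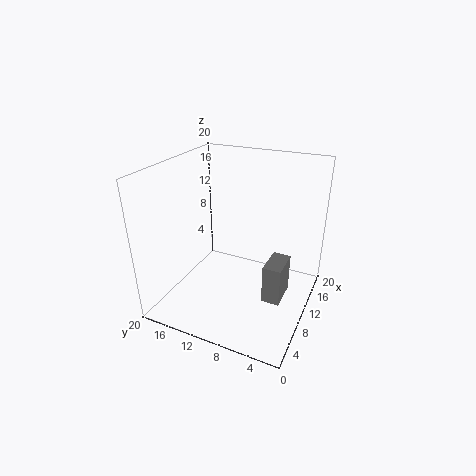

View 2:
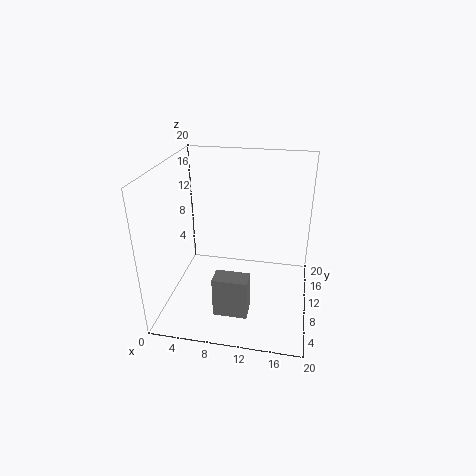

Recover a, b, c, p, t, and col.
a = 8, b = 3, c = 2, p = 4.5, t = 5.5, col = 'gray'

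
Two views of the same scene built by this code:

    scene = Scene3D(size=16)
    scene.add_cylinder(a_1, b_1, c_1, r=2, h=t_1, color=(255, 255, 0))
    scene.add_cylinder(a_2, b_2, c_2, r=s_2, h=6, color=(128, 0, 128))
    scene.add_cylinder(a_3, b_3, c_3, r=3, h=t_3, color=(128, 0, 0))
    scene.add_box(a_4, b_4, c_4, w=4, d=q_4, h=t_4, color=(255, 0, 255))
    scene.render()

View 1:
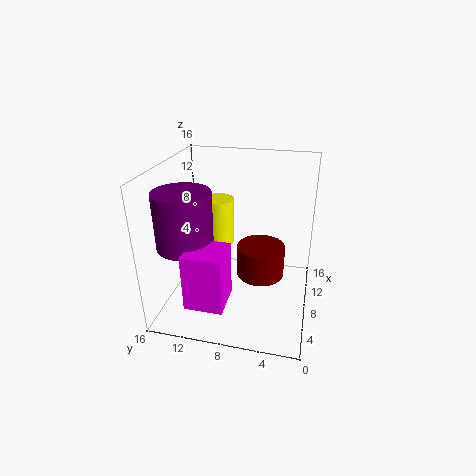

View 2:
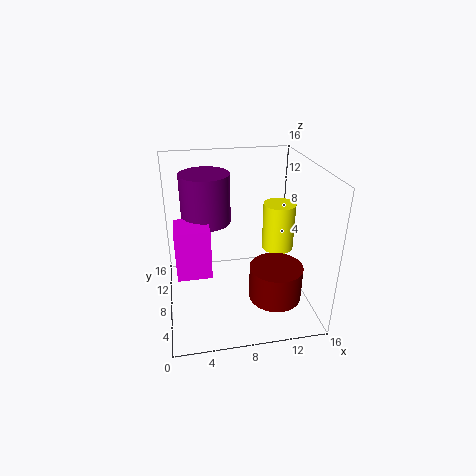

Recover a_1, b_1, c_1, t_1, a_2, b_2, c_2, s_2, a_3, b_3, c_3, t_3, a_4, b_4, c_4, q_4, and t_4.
a_1 = 14
b_1 = 12
c_1 = 4
t_1 = 6
a_2 = 5
b_2 = 13
c_2 = 8
s_2 = 3
a_3 = 12
b_3 = 6
c_3 = 1
t_3 = 4
a_4 = 1
b_4 = 8
c_4 = 3
q_4 = 4
t_4 = 6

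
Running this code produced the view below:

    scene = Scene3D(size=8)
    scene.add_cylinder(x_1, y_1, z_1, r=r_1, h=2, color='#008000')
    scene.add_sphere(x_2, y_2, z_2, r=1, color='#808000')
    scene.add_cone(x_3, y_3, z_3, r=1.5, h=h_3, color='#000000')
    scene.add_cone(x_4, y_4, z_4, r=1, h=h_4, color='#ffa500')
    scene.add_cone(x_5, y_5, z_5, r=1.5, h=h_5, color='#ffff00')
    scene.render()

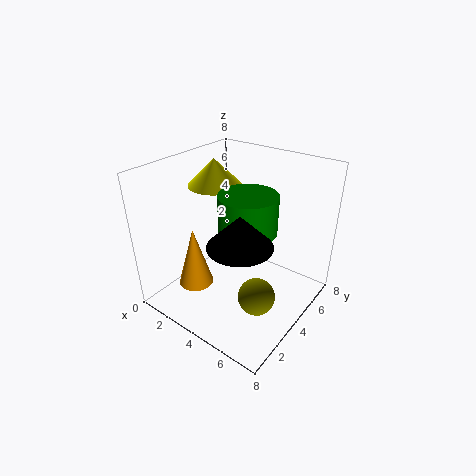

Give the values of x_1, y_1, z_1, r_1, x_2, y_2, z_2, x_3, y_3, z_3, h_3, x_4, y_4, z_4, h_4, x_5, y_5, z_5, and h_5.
x_1 = 5; y_1 = 3.5; z_1 = 5; r_1 = 1.5; x_2 = 6; y_2 = 3; z_2 = 1.5; x_3 = 6; y_3 = 1.5; z_3 = 5.5; h_3 = 1.5; x_4 = 2; y_4 = 2.5; z_4 = 1; h_4 = 3.5; x_5 = 2; y_5 = 4.5; z_5 = 6.5; h_5 = 1.5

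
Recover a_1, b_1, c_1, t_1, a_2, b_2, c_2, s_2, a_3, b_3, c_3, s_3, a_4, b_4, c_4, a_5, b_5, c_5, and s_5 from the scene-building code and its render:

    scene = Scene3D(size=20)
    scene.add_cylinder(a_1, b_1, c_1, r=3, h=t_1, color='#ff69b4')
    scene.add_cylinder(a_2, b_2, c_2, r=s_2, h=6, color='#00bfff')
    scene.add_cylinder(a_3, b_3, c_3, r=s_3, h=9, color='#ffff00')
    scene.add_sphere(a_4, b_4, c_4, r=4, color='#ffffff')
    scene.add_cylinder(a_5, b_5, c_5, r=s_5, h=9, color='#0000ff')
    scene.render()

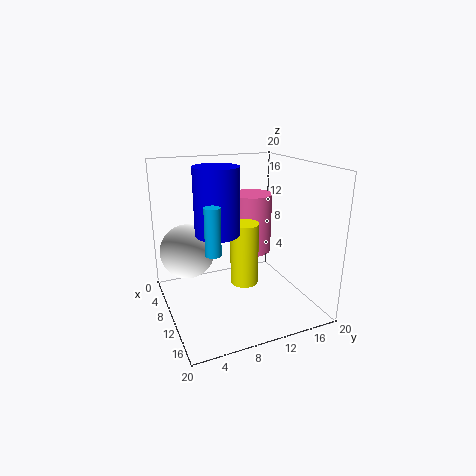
a_1 = 6; b_1 = 14; c_1 = 6; t_1 = 9; a_2 = 14; b_2 = 5; c_2 = 10; s_2 = 1; a_3 = 10; b_3 = 11; c_3 = 3; s_3 = 2; a_4 = 5; b_4 = 4; c_4 = 7; a_5 = 10; b_5 = 7; c_5 = 11; s_5 = 3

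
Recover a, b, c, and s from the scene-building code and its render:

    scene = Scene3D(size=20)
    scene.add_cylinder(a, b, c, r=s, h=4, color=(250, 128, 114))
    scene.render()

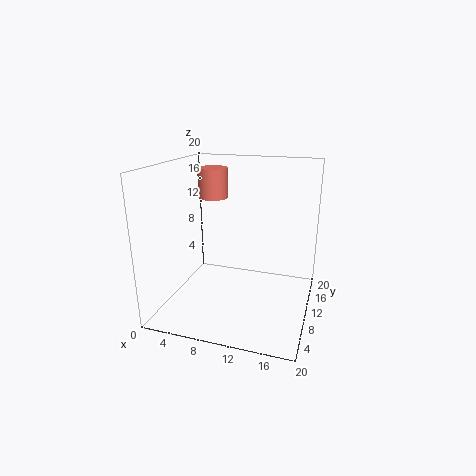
a = 6.5; b = 10; c = 15.5; s = 2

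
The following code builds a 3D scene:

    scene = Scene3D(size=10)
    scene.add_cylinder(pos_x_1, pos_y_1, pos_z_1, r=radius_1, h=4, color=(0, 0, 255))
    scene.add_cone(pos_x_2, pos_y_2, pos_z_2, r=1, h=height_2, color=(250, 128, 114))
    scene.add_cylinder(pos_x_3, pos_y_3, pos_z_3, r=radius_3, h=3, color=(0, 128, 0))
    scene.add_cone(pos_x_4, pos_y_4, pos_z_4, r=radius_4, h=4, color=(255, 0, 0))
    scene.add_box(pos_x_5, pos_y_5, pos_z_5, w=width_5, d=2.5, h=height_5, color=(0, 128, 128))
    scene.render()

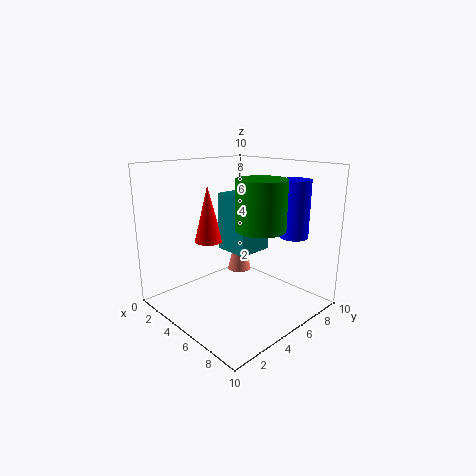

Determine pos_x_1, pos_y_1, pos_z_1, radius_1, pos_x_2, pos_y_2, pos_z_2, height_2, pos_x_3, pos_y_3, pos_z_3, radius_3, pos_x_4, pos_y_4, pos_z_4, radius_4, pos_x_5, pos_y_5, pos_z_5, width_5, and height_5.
pos_x_1 = 7.5; pos_y_1 = 8; pos_z_1 = 5; radius_1 = 1; pos_x_2 = 1.5; pos_y_2 = 8.5; pos_z_2 = 0.5; height_2 = 4; pos_x_3 = 8; pos_y_3 = 4; pos_z_3 = 6.5; radius_3 = 1.5; pos_x_4 = 3; pos_y_4 = 4; pos_z_4 = 4.5; radius_4 = 1; pos_x_5 = 3.5; pos_y_5 = 4.5; pos_z_5 = 4; width_5 = 2.5; height_5 = 4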